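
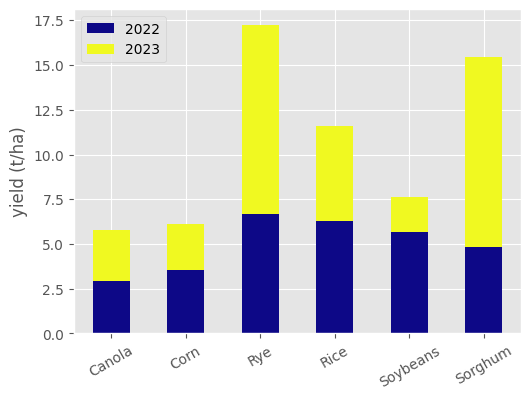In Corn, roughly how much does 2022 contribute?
2022 top ≈ 4, bottom ≈ 0; segment ≈ 4.

≈ 4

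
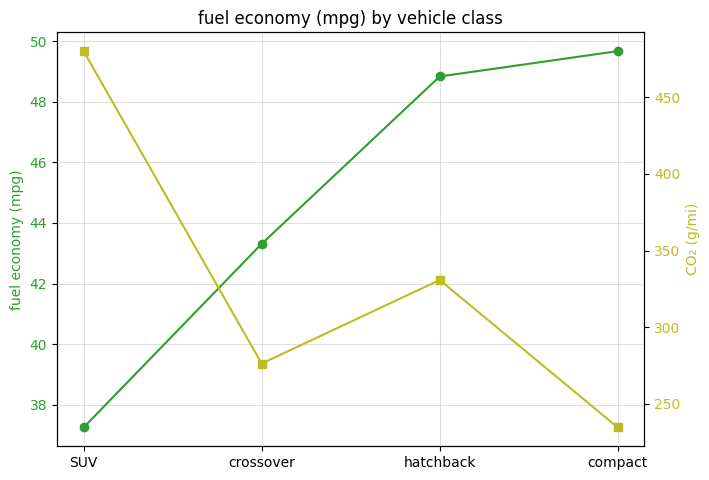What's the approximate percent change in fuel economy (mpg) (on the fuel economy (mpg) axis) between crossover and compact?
crossover ≈ 44, compact ≈ 50; (50 − 44) / 44 ≈ +13.6%.

≈ +13.6%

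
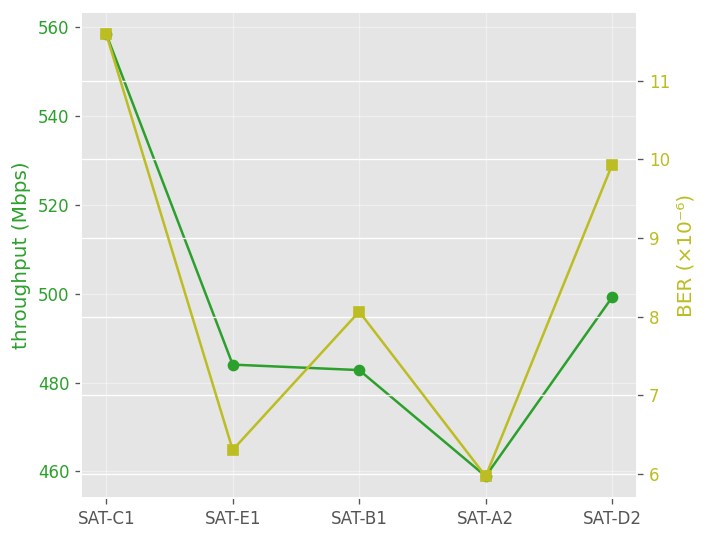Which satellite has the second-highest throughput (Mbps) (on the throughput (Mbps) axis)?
Top 3 (on the throughput (Mbps) axis): SAT-C1 ≈ 560, SAT-D2 ≈ 500, SAT-E1 ≈ 480.

SAT-D2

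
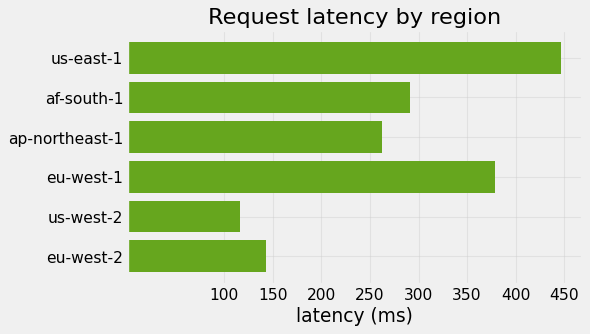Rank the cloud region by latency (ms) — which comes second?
Top 3: us-east-1 ≈ 450, eu-west-1 ≈ 400, af-south-1 ≈ 300.

eu-west-1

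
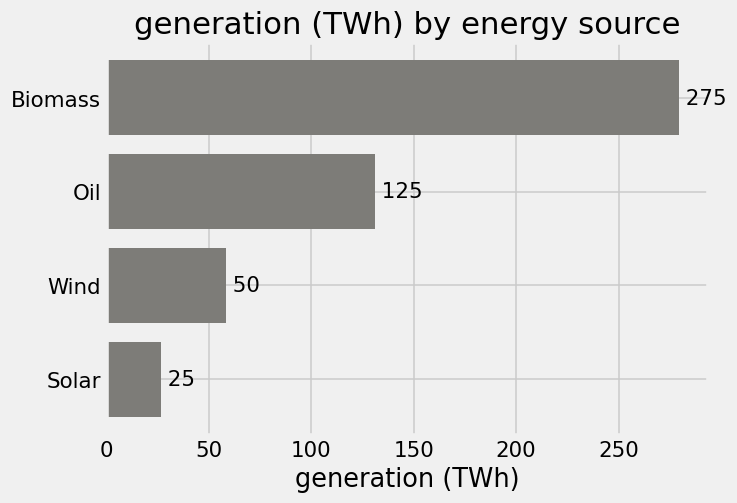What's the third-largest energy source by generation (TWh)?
Top 4: Biomass ≈ 275, Oil ≈ 125, Wind ≈ 50, Solar ≈ 25.

Wind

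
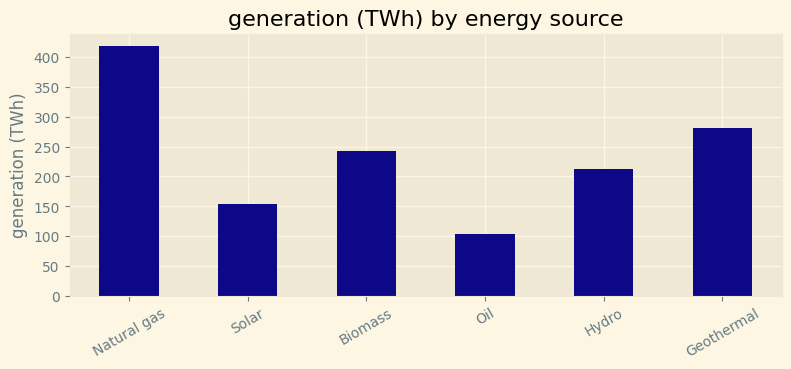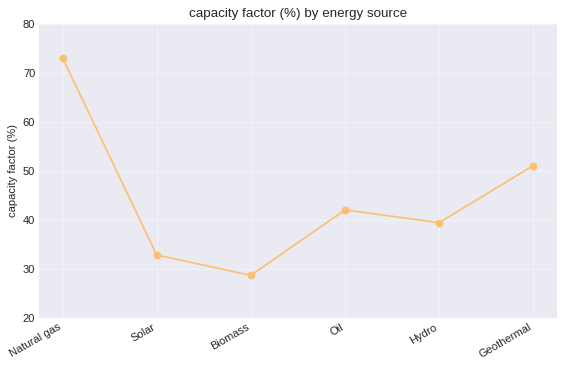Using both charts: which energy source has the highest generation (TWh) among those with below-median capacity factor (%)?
Chart 2 median capacity factor (%) ≈ 40; below-median energy sources: Solar, Biomass, Hydro. Among those, Biomass has the highest generation (TWh) (≈ 250).

Biomass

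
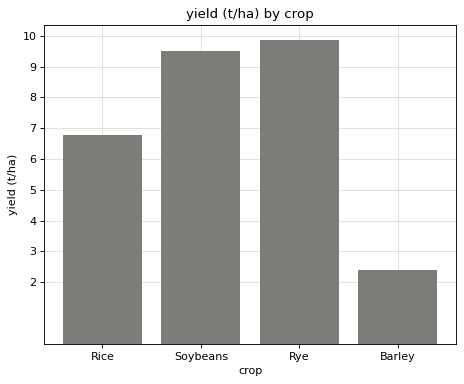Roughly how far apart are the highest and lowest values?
≈ 8

Max Rye ≈ 10, min Barley ≈ 2; range ≈ 8.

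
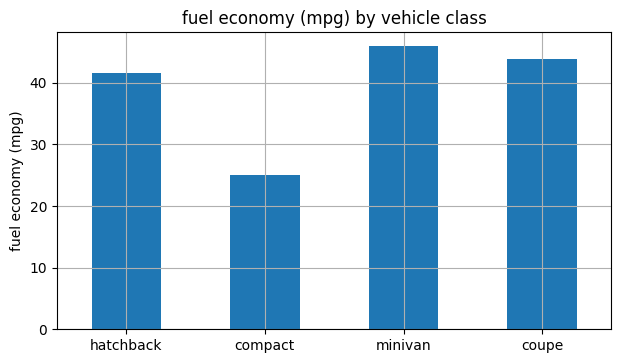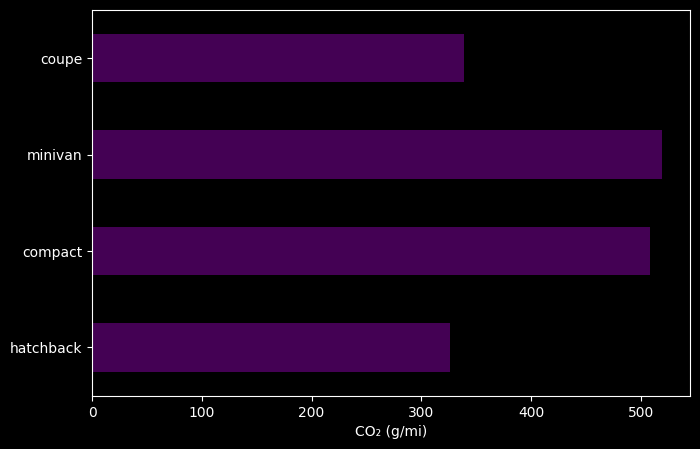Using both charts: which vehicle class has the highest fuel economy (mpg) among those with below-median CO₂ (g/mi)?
coupe

Chart 2 median CO₂ (g/mi) ≈ 400; below-median vehicle classes: hatchback, coupe. Among those, coupe has the highest fuel economy (mpg) (≈ 45).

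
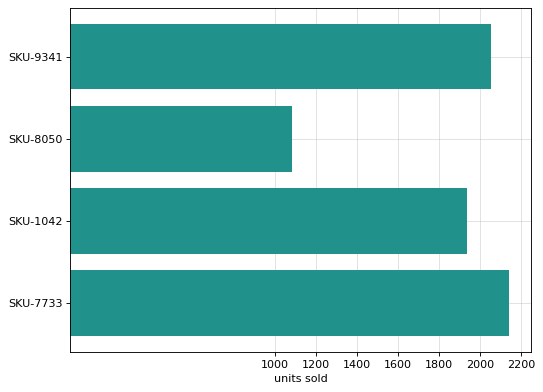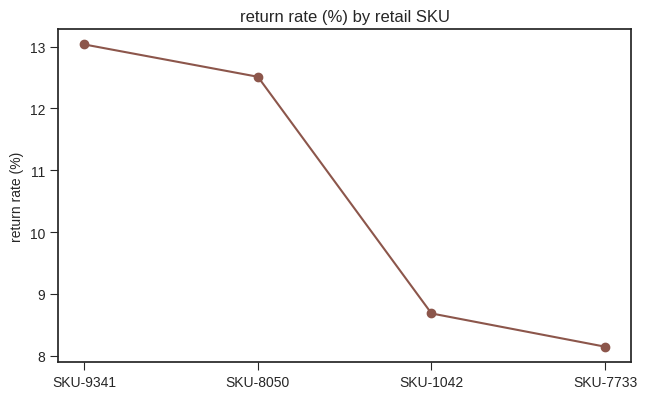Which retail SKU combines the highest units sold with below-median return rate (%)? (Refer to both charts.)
Chart 2 median return rate (%) ≈ 10; below-median retail SKUs: SKU-1042, SKU-7733. Among those, SKU-7733 has the highest units sold (≈ 2200).

SKU-7733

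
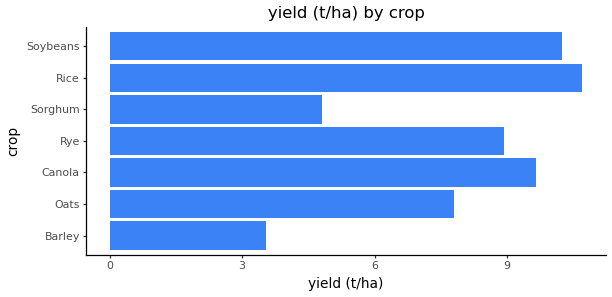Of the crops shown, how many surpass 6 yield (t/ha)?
Above 6: Oats, Canola, Rye, Rice, Soybeans.

5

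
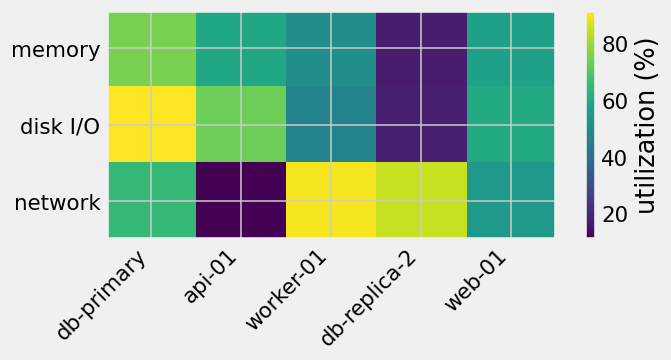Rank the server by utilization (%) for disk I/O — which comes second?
Top 3 for disk I/O: db-primary ≈ 90, api-01 ≈ 70, web-01 ≈ 60.

api-01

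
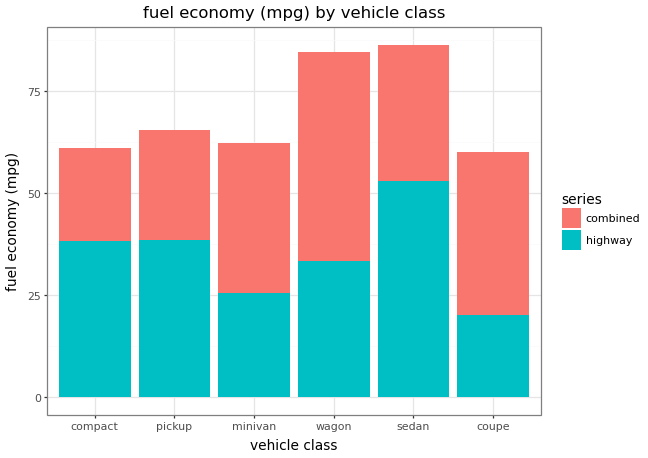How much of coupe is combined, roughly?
≈ 40

combined top ≈ 60, bottom ≈ 20; segment ≈ 40.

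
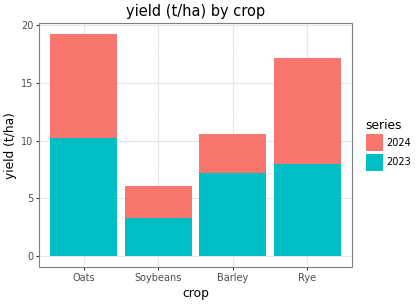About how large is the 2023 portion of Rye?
≈ 8

2023 top ≈ 8, bottom ≈ 0; segment ≈ 8.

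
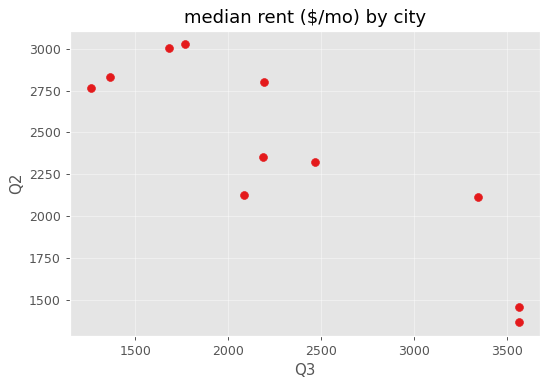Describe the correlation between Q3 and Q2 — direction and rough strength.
Points are negatively correlated; strong (|r| ≈ 0.9).

negative, strong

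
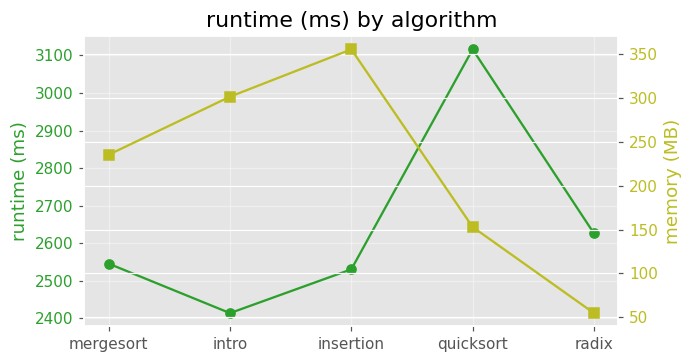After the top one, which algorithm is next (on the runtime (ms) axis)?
Top 3 (on the runtime (ms) axis): quicksort ≈ 3100, radix ≈ 2600, mergesort ≈ 2500.

radix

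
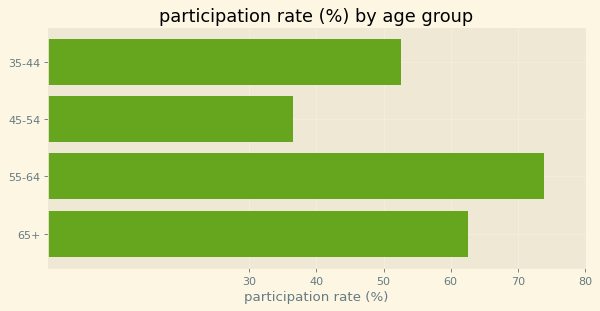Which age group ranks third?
35-44

Top 4: 55-64 ≈ 70, 65+ ≈ 60, 35-44 ≈ 50, 45-54 ≈ 40.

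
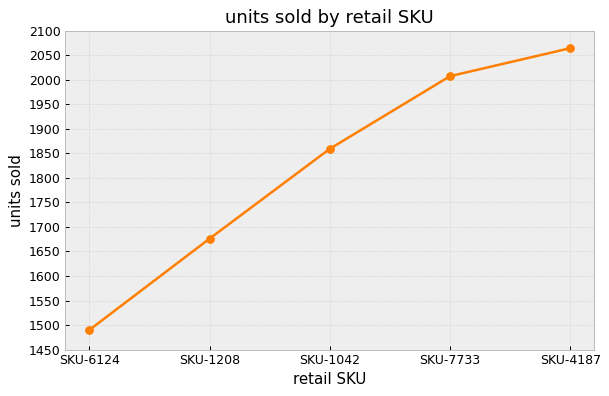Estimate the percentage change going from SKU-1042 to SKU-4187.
≈ +10.8%

SKU-1042 ≈ 1850, SKU-4187 ≈ 2050; (2050 − 1850) / 1850 ≈ +10.8%.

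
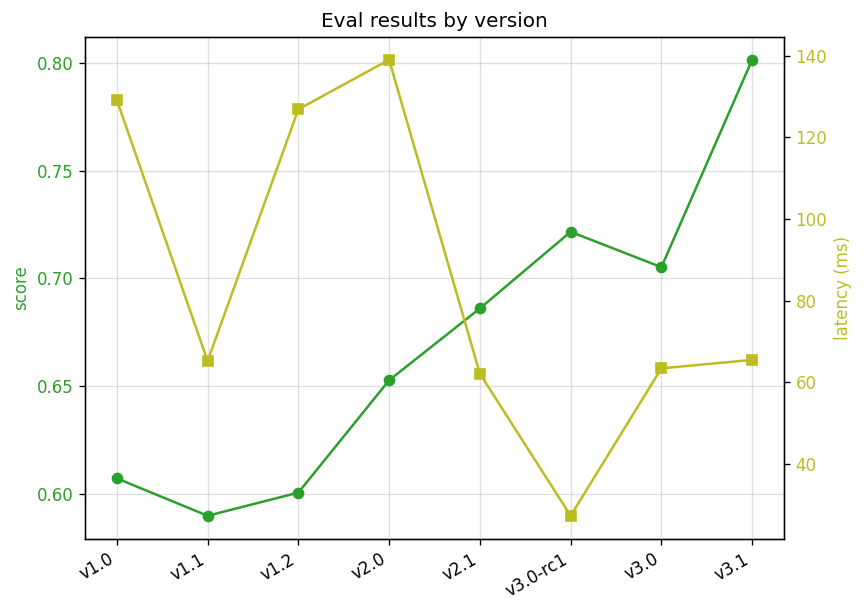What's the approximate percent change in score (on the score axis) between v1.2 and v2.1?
≈ +13.3%

v1.2 ≈ 0.60, v2.1 ≈ 0.68; (0.68 − 0.60) / 0.60 ≈ +13.3%.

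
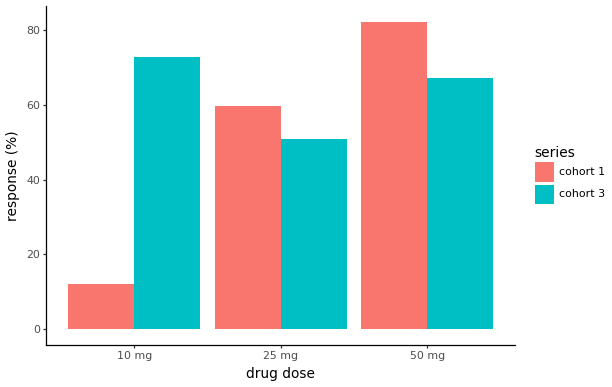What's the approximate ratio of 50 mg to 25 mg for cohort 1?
≈ 1.33×

50 mg ≈ 80, 25 mg ≈ 60; 80/60 ≈ 1.33.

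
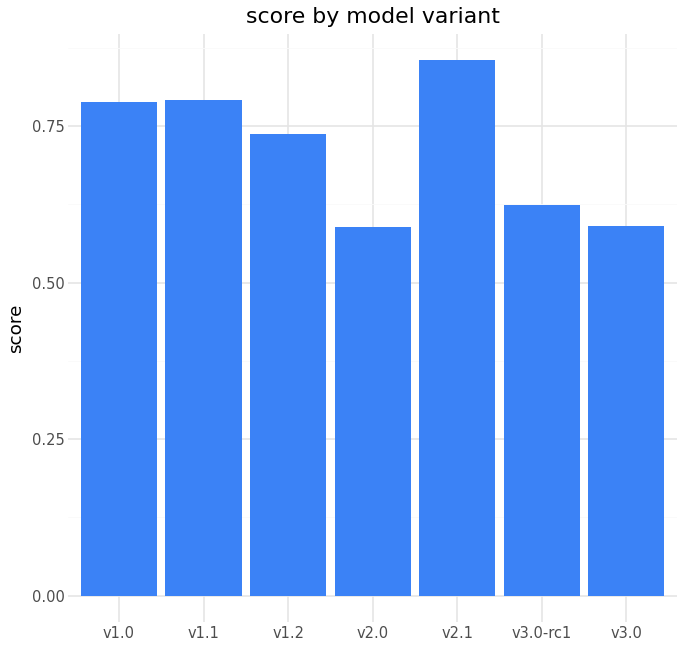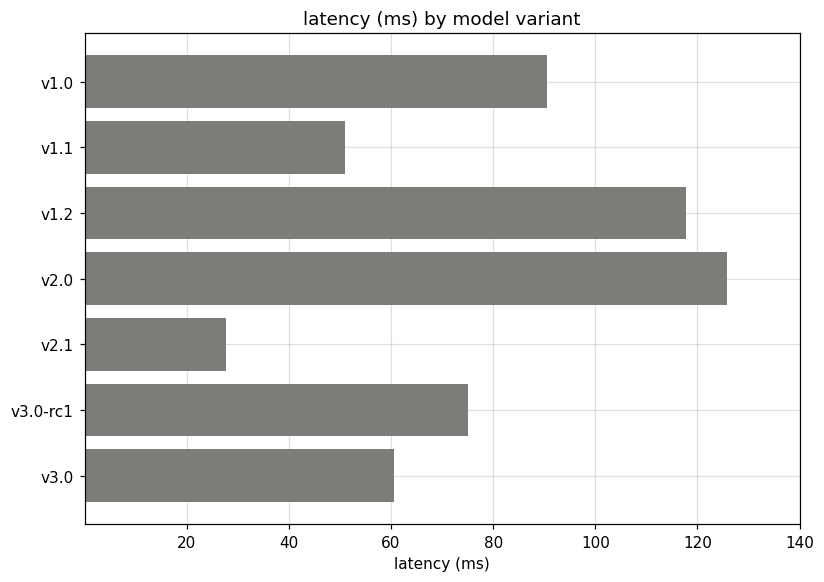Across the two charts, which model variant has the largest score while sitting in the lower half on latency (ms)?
v2.1

Chart 2 median latency (ms) ≈ 80; below-median model variants: v1.1, v2.1, v3.0. Among those, v2.1 has the highest score (≈ 0.9).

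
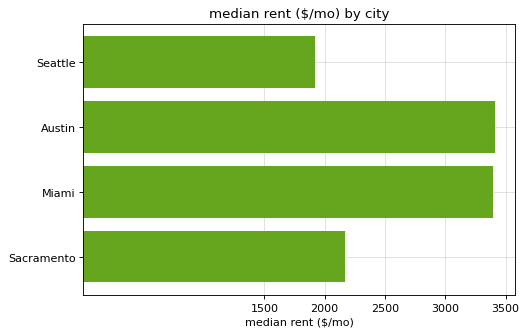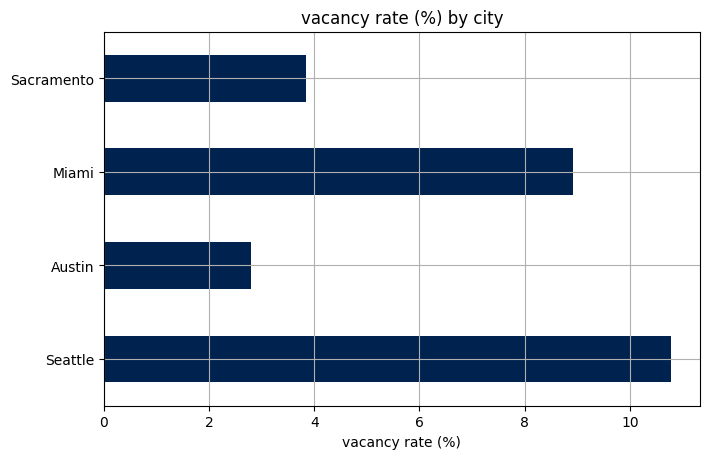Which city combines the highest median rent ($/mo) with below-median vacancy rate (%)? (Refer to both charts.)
Austin

Chart 2 median vacancy rate (%) ≈ 6; below-median cities: Austin, Sacramento. Among those, Austin has the highest median rent ($/mo) (≈ 3500).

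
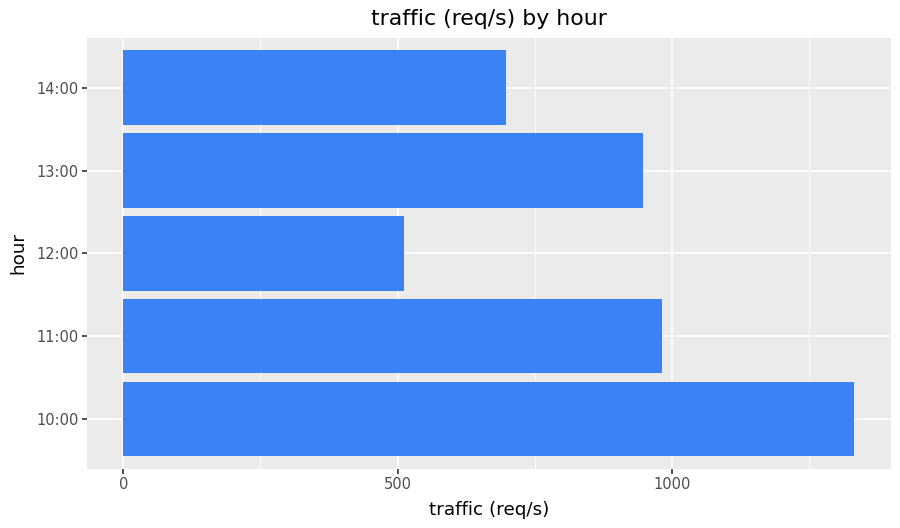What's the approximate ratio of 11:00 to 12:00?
≈ 1.67×

11:00 ≈ 1000, 12:00 ≈ 600; 1000/600 ≈ 1.67.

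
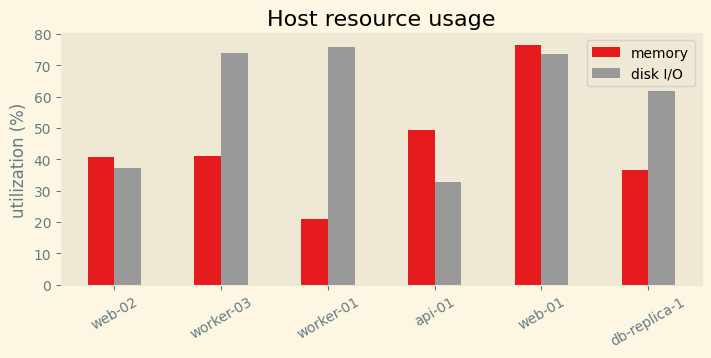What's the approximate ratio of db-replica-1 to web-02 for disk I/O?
≈ 1.5×

db-replica-1 ≈ 60, web-02 ≈ 40; 60/40 ≈ 1.5.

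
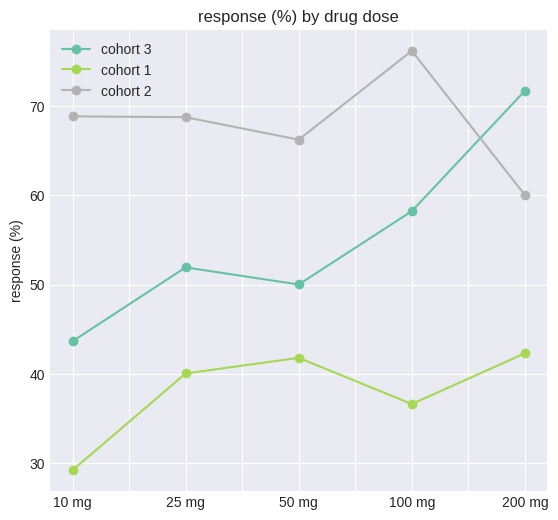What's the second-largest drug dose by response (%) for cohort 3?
Top 3 for cohort 3: 200 mg ≈ 70, 100 mg ≈ 60, 25 mg ≈ 50.

100 mg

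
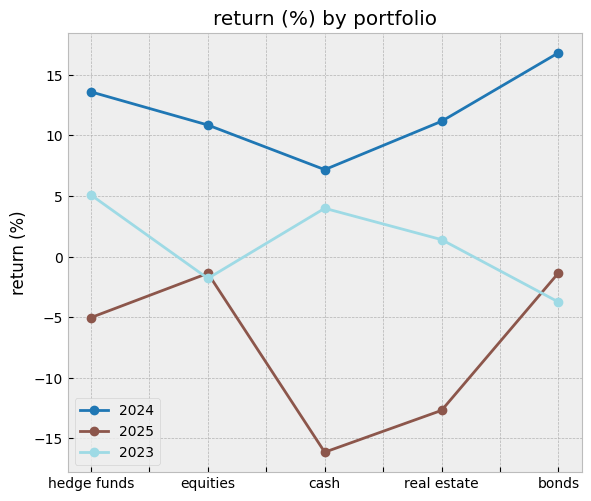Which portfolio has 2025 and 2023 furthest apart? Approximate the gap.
cash, ≈ 20 %

cash: 2025 ≈ -15, 2023 ≈ 5 → gap ≈ 20. Next-largest (real estate) is only ≈ 15.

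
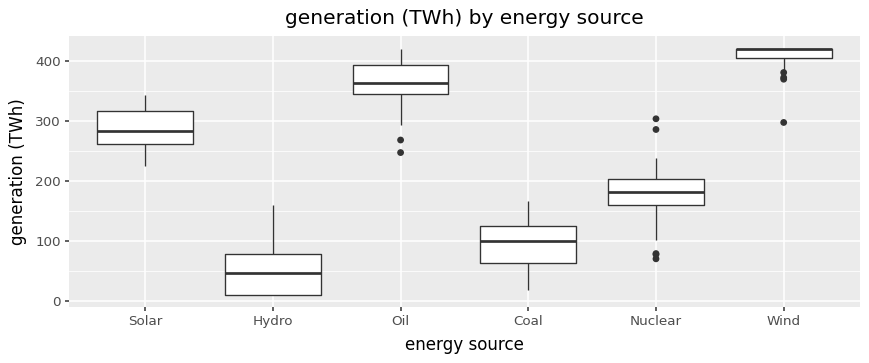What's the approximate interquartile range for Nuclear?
Q3 ≈ 200, Q1 ≈ 150; IQR ≈ 50.

≈ 50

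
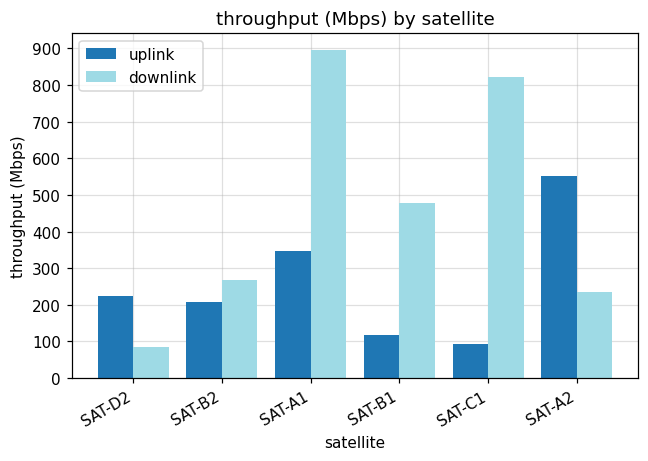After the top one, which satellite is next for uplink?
Top 3 for uplink: SAT-A2 ≈ 600, SAT-A1 ≈ 300, SAT-D2 ≈ 200.

SAT-A1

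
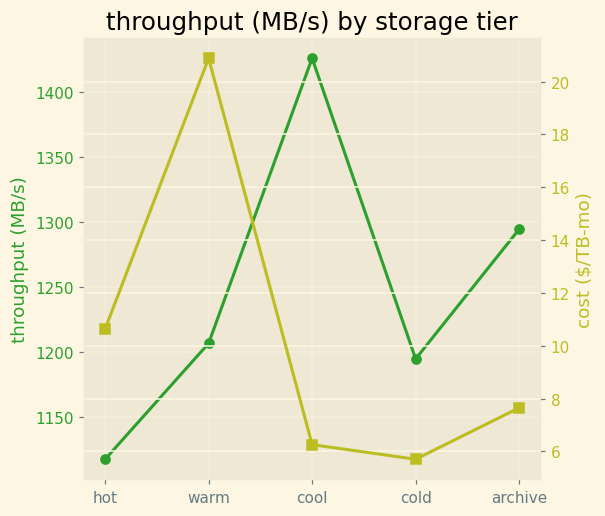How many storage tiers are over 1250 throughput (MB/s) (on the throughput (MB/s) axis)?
Above 1250: cool, archive.

2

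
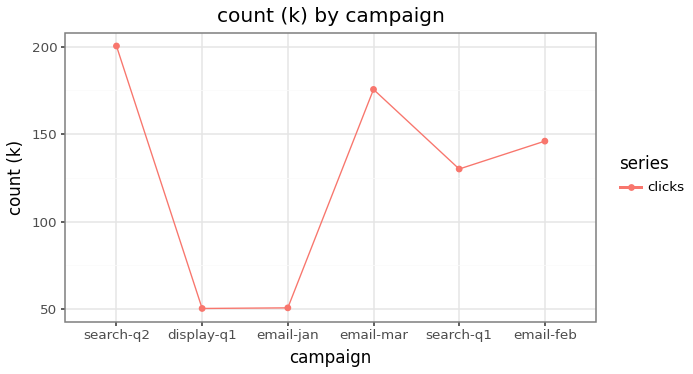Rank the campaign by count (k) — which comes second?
email-mar

Top 3: search-q2 ≈ 200, email-mar ≈ 180, email-feb ≈ 140.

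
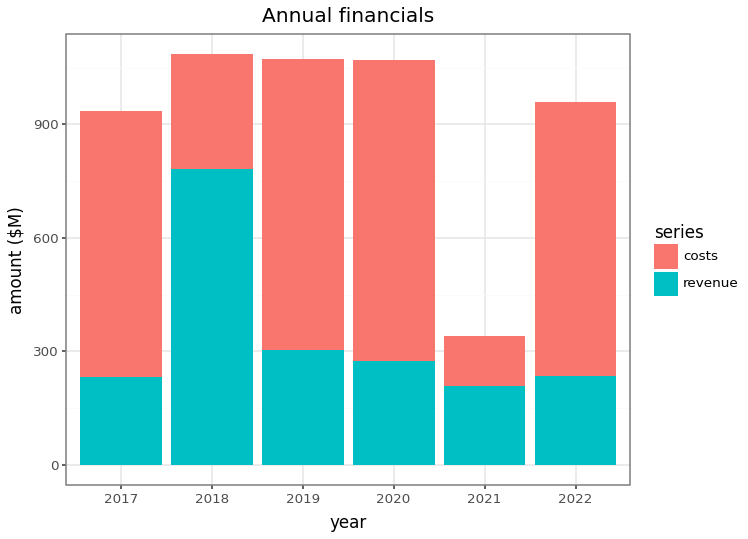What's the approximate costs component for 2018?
costs top ≈ 1100, bottom ≈ 800; segment ≈ 300.

≈ 300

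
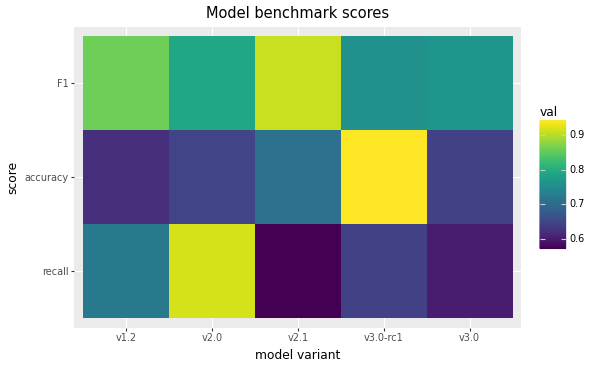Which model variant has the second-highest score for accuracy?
Top 3 for accuracy: v3.0-rc1 ≈ 0.95, v2.1 ≈ 0.70, v2.0 ≈ 0.65.

v2.1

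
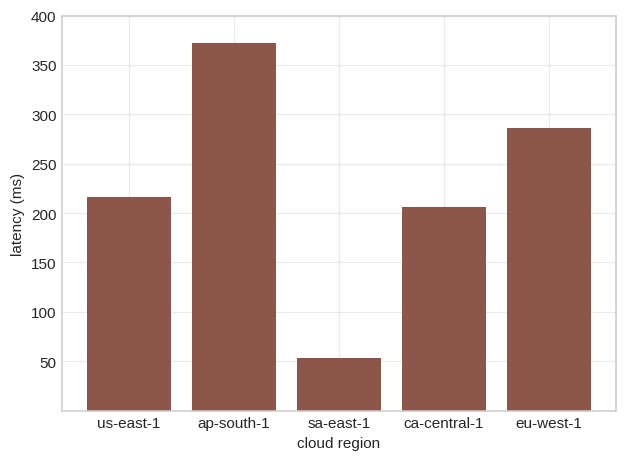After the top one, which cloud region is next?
eu-west-1

Top 3: ap-south-1 ≈ 350, eu-west-1 ≈ 300, us-east-1 ≈ 200.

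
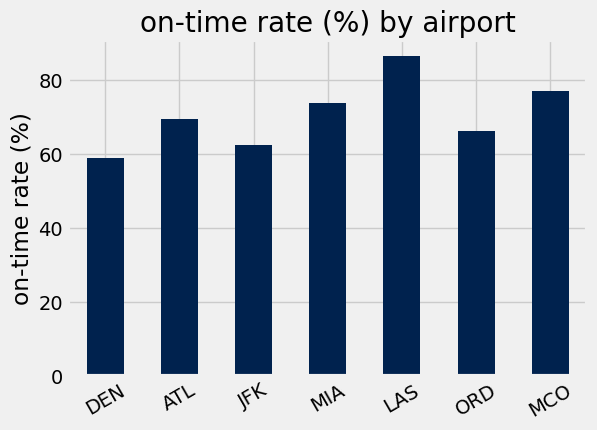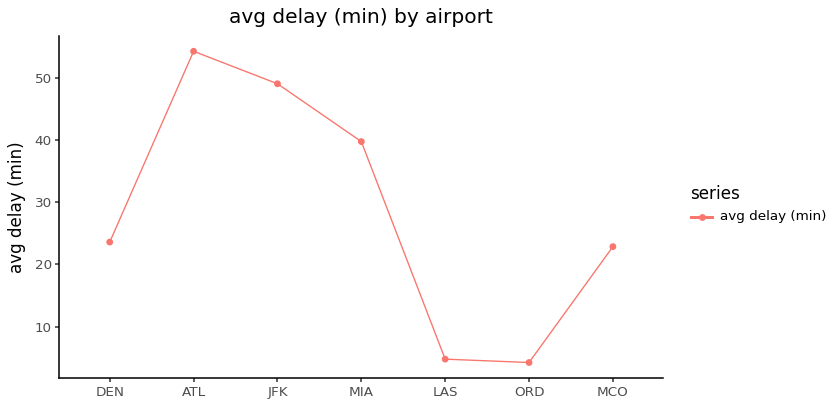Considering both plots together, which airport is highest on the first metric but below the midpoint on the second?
LAS

Chart 2 median avg delay (min) ≈ 25; below-median airports: LAS, ORD, MCO. Among those, LAS has the highest on-time rate (%) (≈ 90).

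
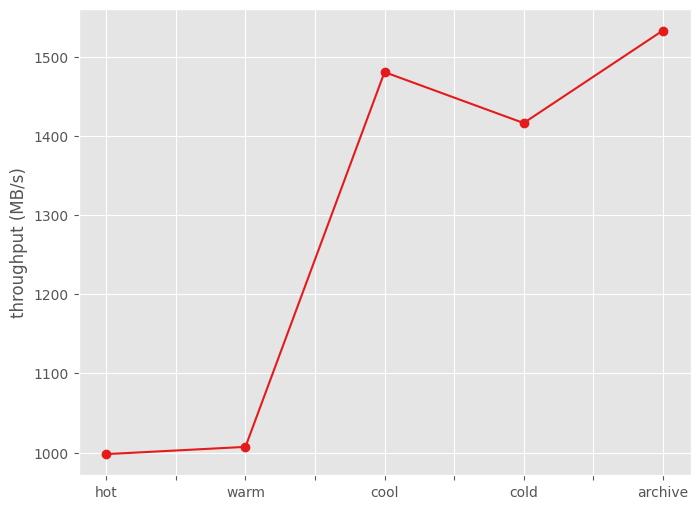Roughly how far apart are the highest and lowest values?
≈ 550

Max archive ≈ 1550, min hot ≈ 1000; range ≈ 550.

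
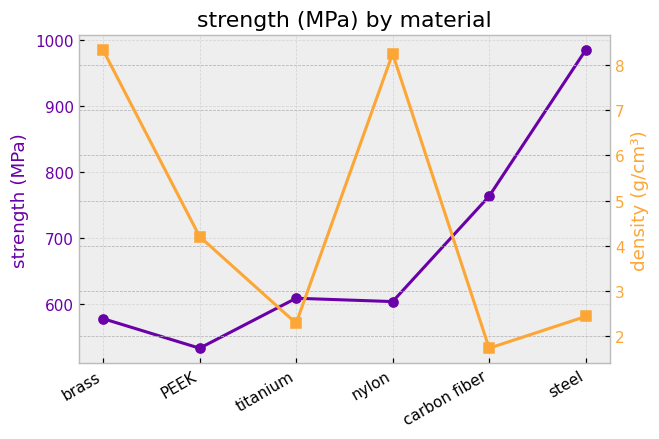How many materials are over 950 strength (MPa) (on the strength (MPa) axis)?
1

Above 950: steel.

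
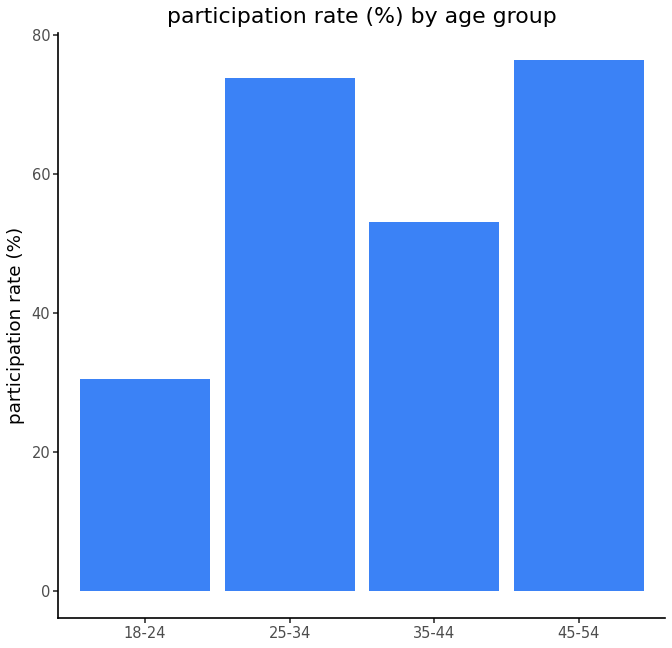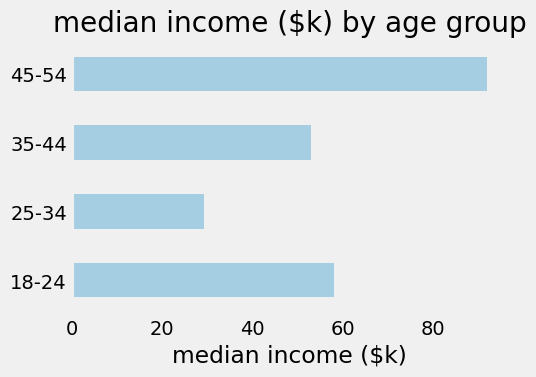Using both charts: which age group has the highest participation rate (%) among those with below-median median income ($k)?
Chart 2 median median income ($k) ≈ 60; below-median age groups: 25-34, 35-44. Among those, 25-34 has the highest participation rate (%) (≈ 70).

25-34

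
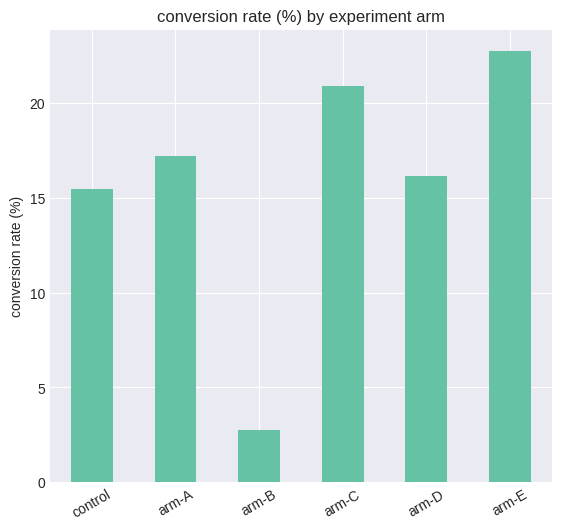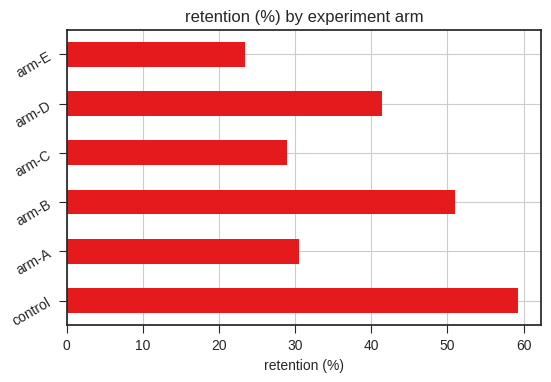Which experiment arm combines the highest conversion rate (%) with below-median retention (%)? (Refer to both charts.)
Chart 2 median retention (%) ≈ 40; below-median experiment arms: arm-A, arm-C, arm-E. Among those, arm-E has the highest conversion rate (%) (≈ 25).

arm-E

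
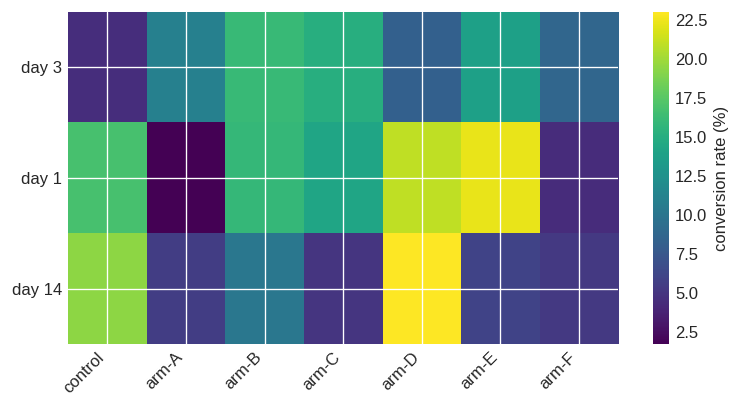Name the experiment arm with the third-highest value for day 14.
Top 4 for day 14: arm-D ≈ 24, control ≈ 20, arm-B ≈ 10, arm-E ≈ 6.

arm-B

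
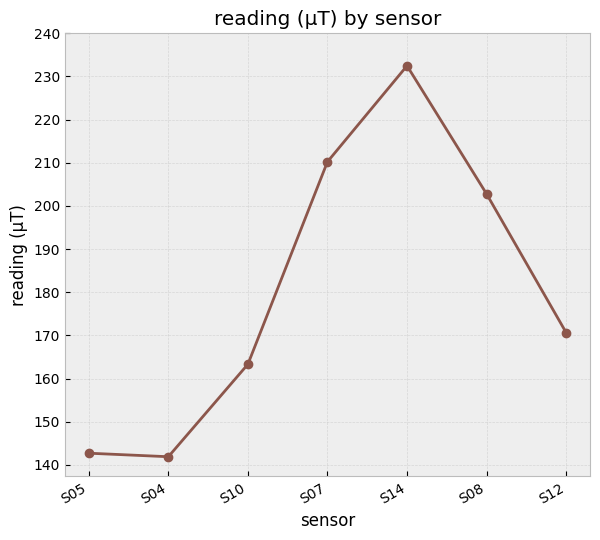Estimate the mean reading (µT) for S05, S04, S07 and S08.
(140 + 140 + 210 + 200) / 4 ≈ 172.

≈ 172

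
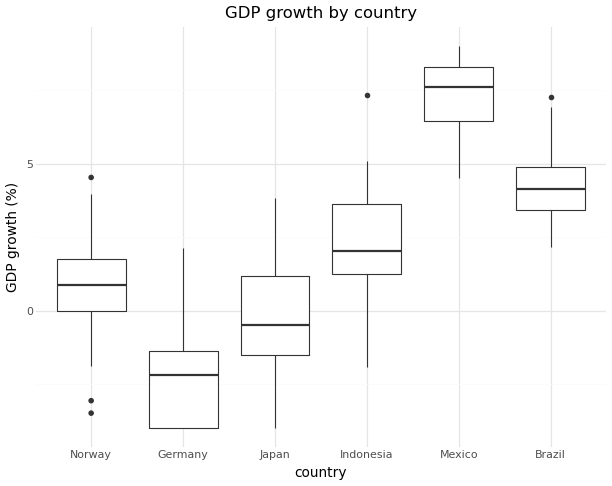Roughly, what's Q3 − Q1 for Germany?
Q3 ≈ -1, Q1 ≈ -4; IQR ≈ 3.

≈ 3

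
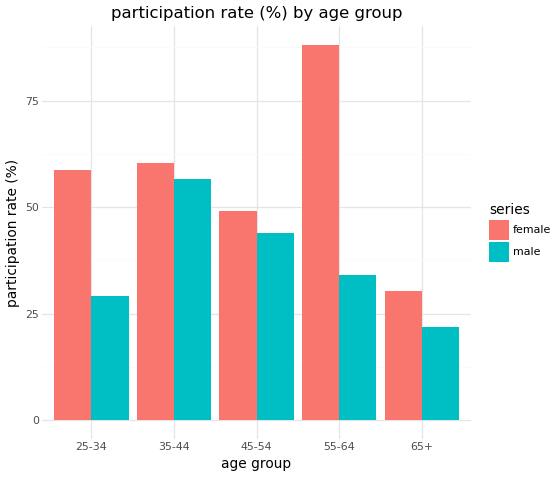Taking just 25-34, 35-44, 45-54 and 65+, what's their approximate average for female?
≈ 50

(60 + 60 + 50 + 30) / 4 ≈ 50.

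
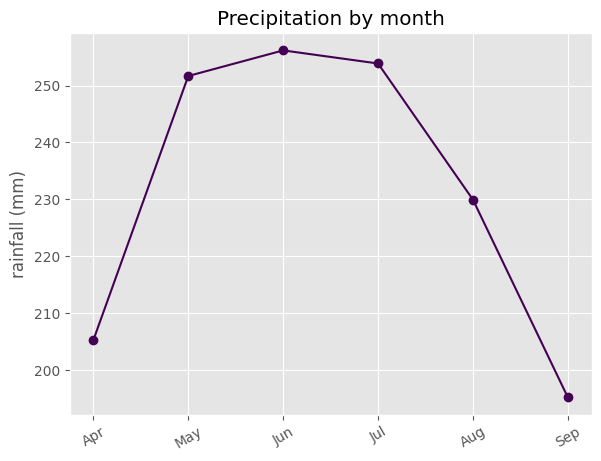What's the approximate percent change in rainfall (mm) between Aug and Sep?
Aug ≈ 230, Sep ≈ 200; (200 − 230) / 230 ≈ -13%.

≈ -13%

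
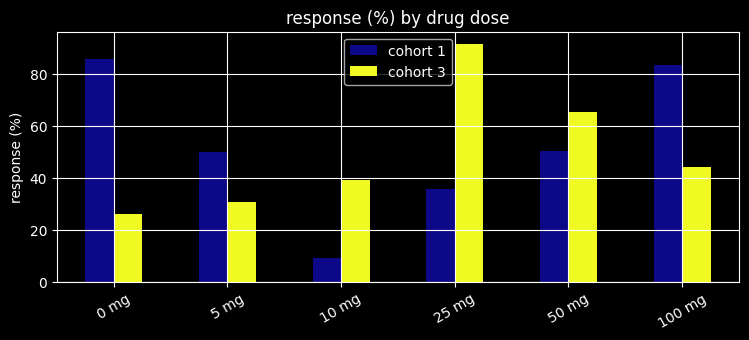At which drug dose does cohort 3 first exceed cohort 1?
5 mg: cohort 3 ≈ 30 vs cohort 1 ≈ 50 (not yet); 10 mg: cohort 3 ≈ 40 vs cohort 1 ≈ 10 (first crossover).

10 mg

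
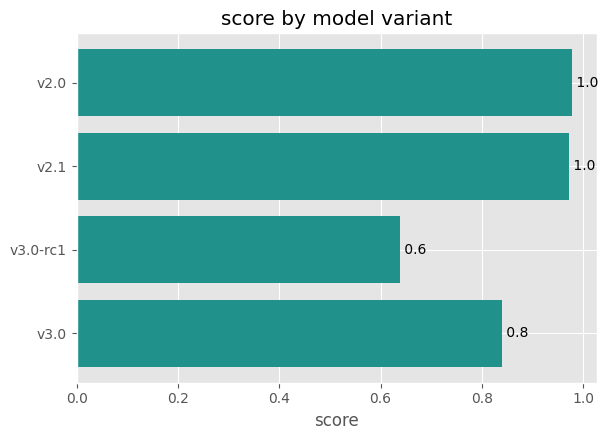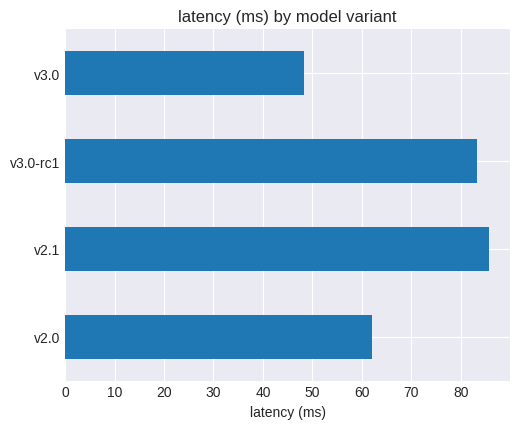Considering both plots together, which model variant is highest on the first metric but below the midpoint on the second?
Chart 2 median latency (ms) ≈ 70; below-median model variants: v2.0, v3.0. Among those, v2.0 has the highest score (≈ 1).

v2.0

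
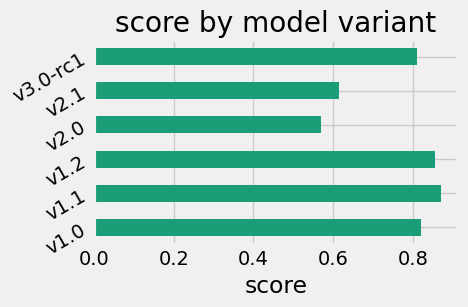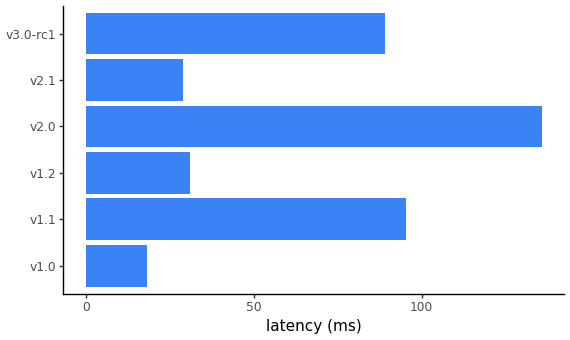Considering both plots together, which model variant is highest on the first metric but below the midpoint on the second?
v1.2

Chart 2 median latency (ms) ≈ 60; below-median model variants: v1.0, v1.2, v2.1. Among those, v1.2 has the highest score (≈ 0.9).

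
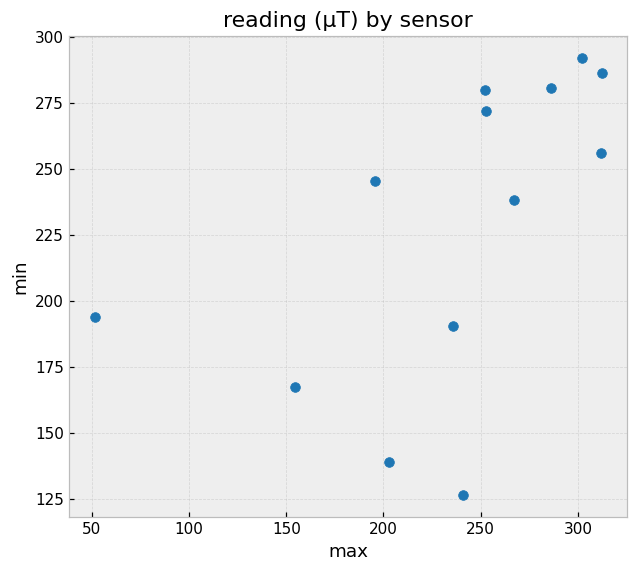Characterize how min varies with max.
Points are positively correlated; moderate (|r| ≈ 0.6).

positive, moderate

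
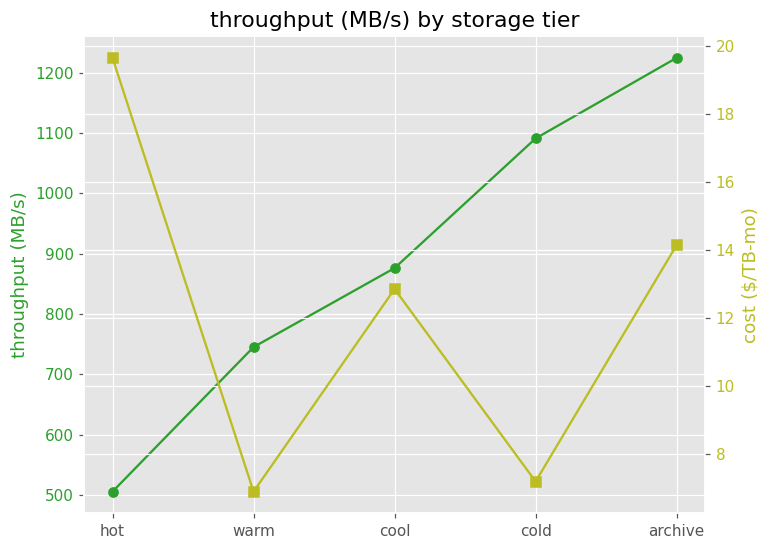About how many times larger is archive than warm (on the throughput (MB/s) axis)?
≈ 1.71×

archive ≈ 1200, warm ≈ 700; 1200/700 ≈ 1.71.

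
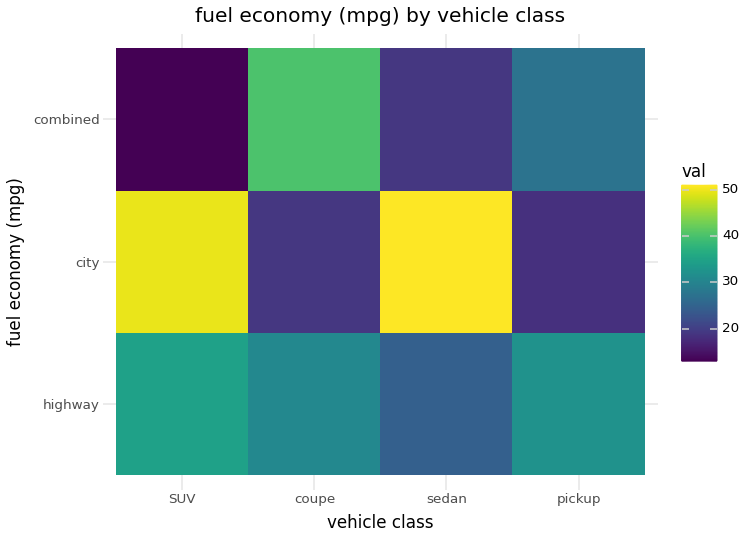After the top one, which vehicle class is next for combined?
Top 3 for combined: coupe ≈ 40, pickup ≈ 25, sedan ≈ 20.

pickup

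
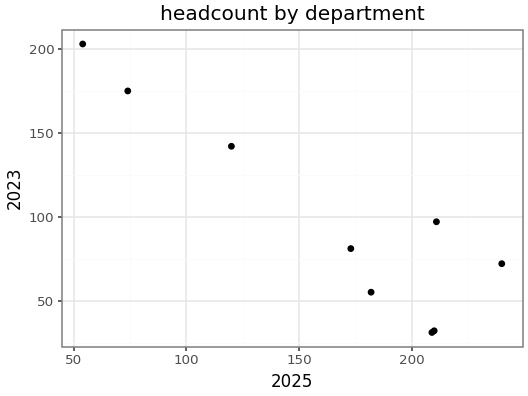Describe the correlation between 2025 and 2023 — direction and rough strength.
Points are negatively correlated; strong (|r| ≈ 0.9).

negative, strong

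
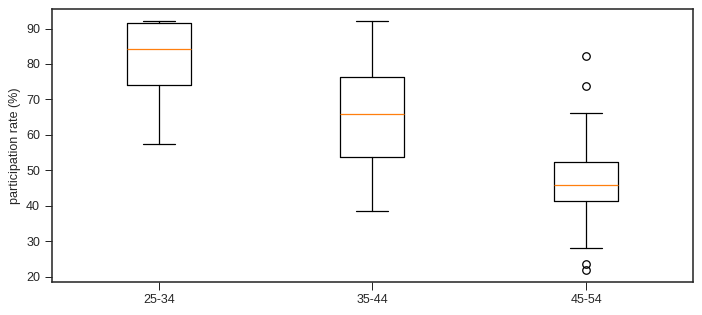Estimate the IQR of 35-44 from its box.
Q3 ≈ 75, Q1 ≈ 55; IQR ≈ 20.

≈ 20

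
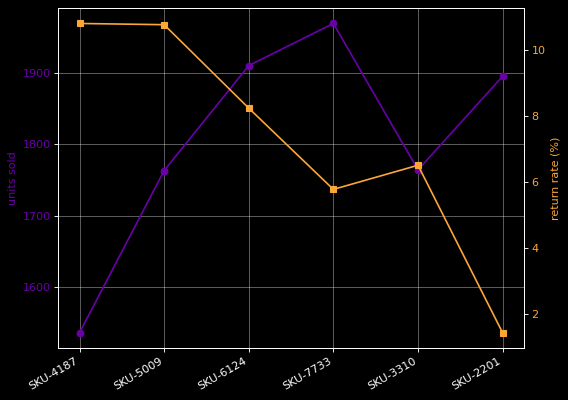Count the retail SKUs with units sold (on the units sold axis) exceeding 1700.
5

Above 1700: SKU-5009, SKU-6124, SKU-7733, SKU-3310, SKU-2201.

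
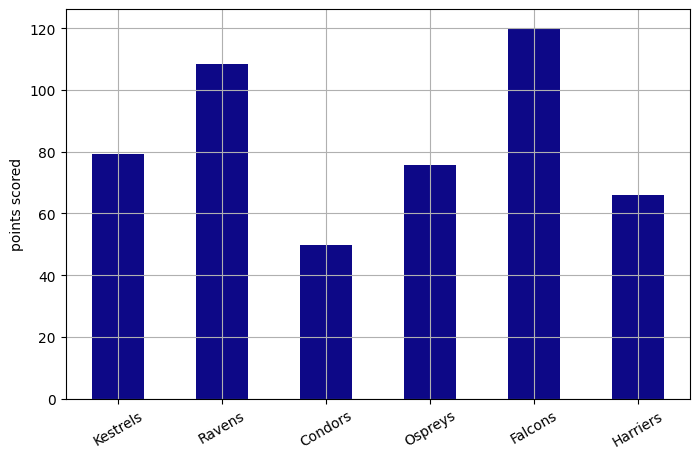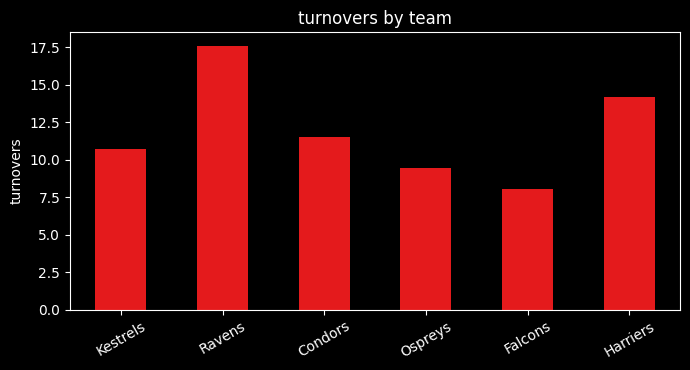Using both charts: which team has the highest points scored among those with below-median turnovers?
Falcons

Chart 2 median turnovers ≈ 12; below-median teams: Kestrels, Ospreys, Falcons. Among those, Falcons has the highest points scored (≈ 120).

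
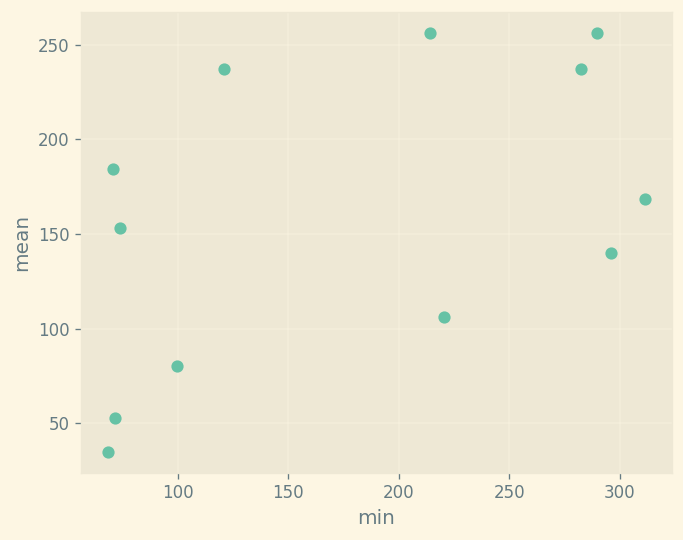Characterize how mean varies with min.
Points are positively correlated; moderate (|r| ≈ 0.5).

positive, moderate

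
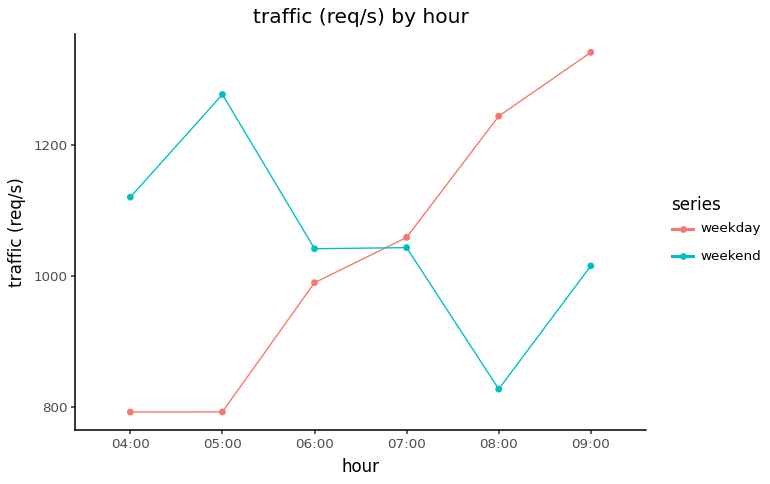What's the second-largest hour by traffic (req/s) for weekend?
Top 3 for weekend: 05:00 ≈ 1300, 04:00 ≈ 1100, 07:00 ≈ 1050.

04:00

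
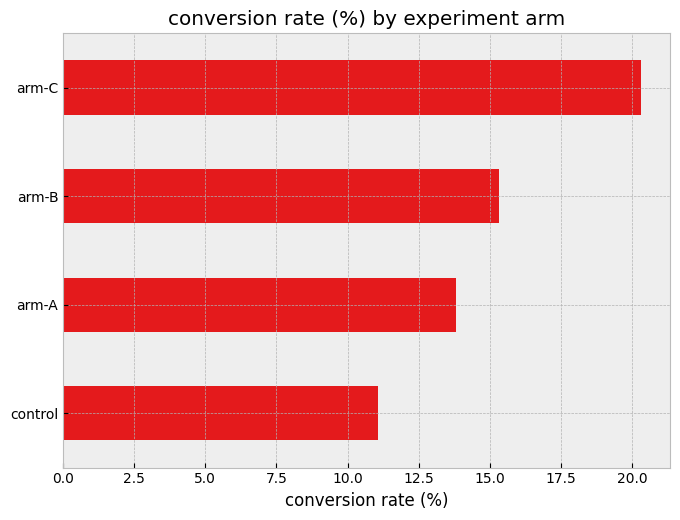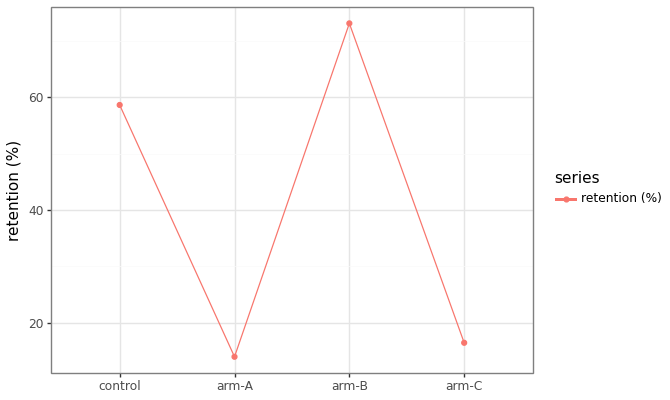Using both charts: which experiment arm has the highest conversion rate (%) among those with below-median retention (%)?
Chart 2 median retention (%) ≈ 40; below-median experiment arms: arm-A, arm-C. Among those, arm-C has the highest conversion rate (%) (≈ 20).

arm-C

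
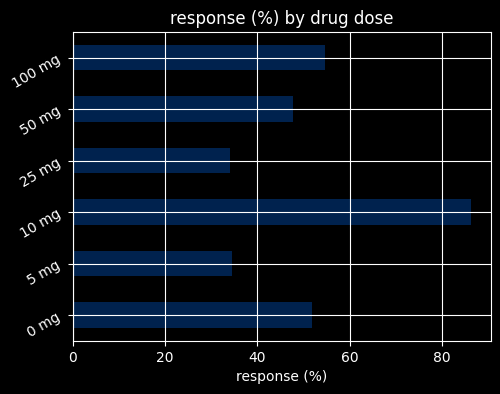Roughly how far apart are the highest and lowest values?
≈ 60

Max 10 mg ≈ 90, min 25 mg ≈ 30; range ≈ 60.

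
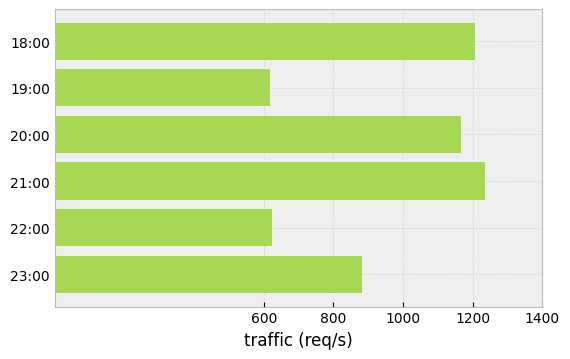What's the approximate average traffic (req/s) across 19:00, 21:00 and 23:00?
≈ 867

(600 + 1200 + 800) / 3 ≈ 867.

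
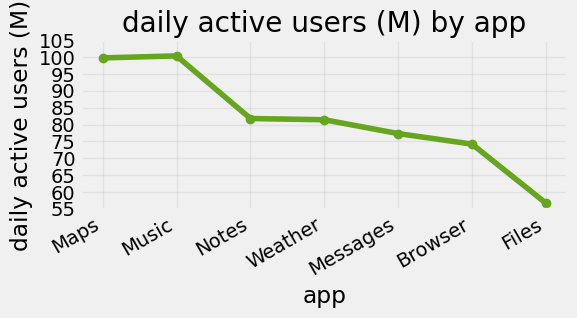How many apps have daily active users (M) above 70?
6

Above 70: Maps, Music, Notes, Weather, Messages, Browser.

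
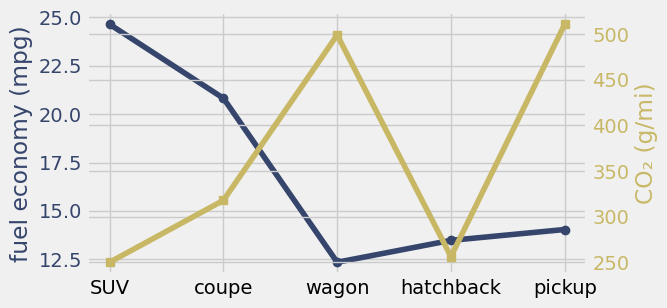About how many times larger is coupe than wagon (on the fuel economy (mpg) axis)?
≈ 1.67×

coupe ≈ 20, wagon ≈ 12; 20/12 ≈ 1.67.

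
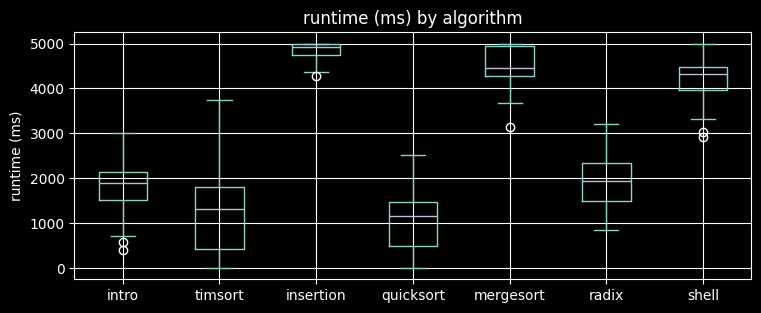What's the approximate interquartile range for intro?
≈ 500

Q3 ≈ 2000, Q1 ≈ 1500; IQR ≈ 500.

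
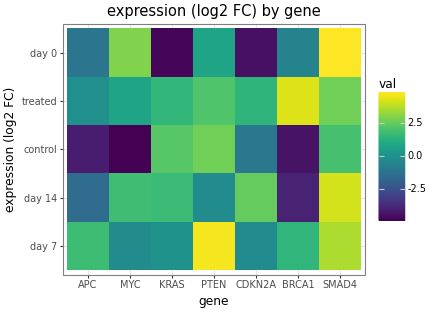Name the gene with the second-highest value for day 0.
MYC

Top 3 for day 0: SMAD4 ≈ 5, MYC ≈ 3, PTEN ≈ 1.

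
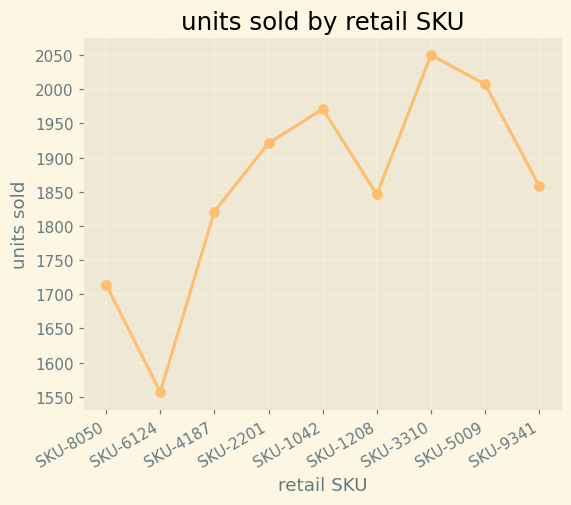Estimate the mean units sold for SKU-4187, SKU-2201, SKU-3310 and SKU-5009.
≈ 1938

(1800 + 1900 + 2050 + 2000) / 4 ≈ 1938.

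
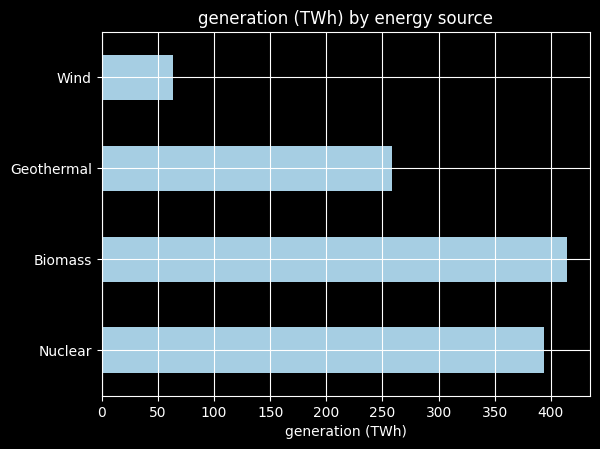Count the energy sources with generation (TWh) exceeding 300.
2

Above 300: Nuclear, Biomass.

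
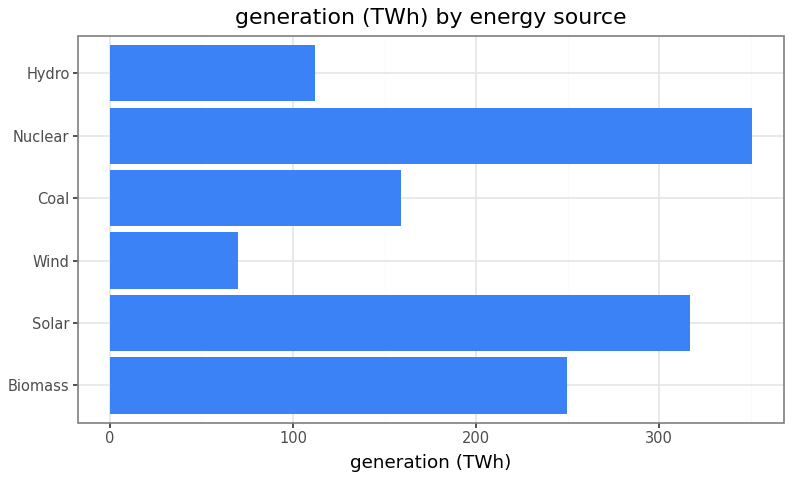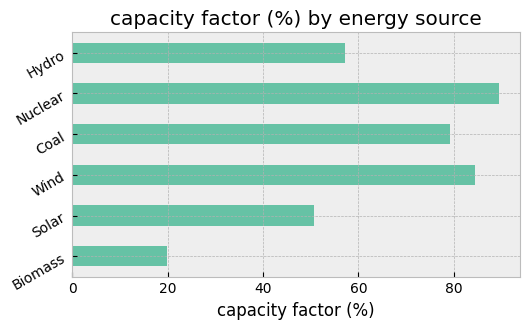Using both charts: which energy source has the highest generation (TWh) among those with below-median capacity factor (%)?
Solar

Chart 2 median capacity factor (%) ≈ 70; below-median energy sources: Biomass, Solar, Hydro. Among those, Solar has the highest generation (TWh) (≈ 300).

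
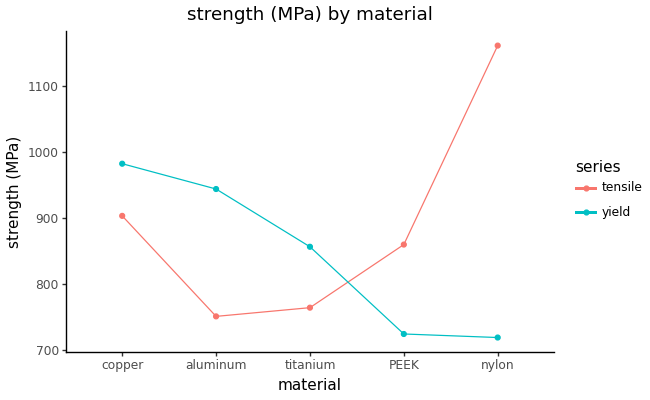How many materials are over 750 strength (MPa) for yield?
3

Above 750: copper, aluminum, titanium.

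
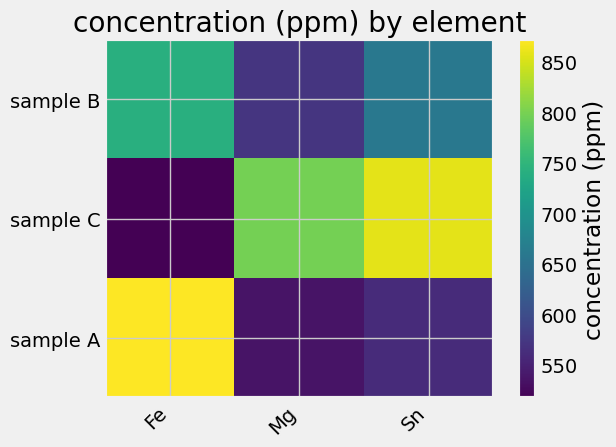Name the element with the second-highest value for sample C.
Mg

Top 3 for sample C: Sn ≈ 850, Mg ≈ 800, Fe ≈ 500.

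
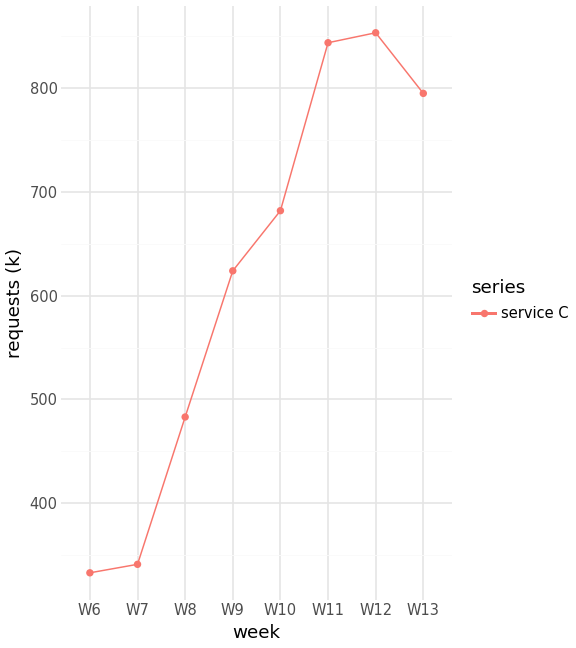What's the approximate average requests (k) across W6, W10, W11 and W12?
(350 + 700 + 850 + 850) / 4 ≈ 688.

≈ 688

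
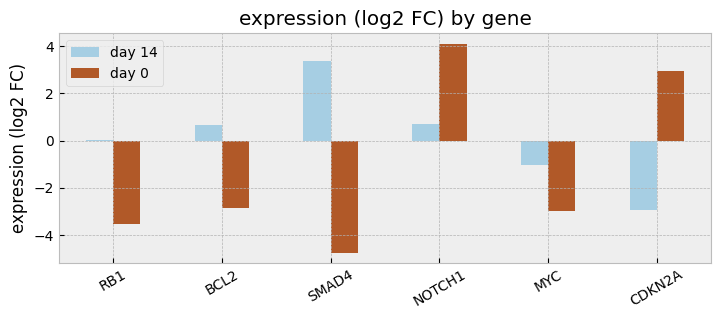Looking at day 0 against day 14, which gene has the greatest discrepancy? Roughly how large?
SMAD4, ≈ 8 log2 FC

SMAD4: day 0 ≈ -5, day 14 ≈ 3 → gap ≈ 8. Next-largest (CDKN2A) is only ≈ 6.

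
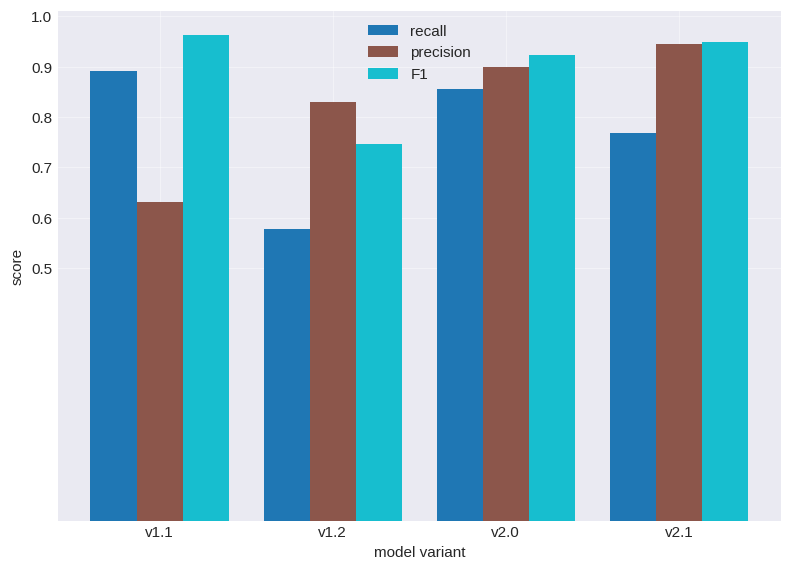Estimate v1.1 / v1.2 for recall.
v1.1 ≈ 0.9, v1.2 ≈ 0.6; 0.9/0.6 ≈ 1.5.

≈ 1.5×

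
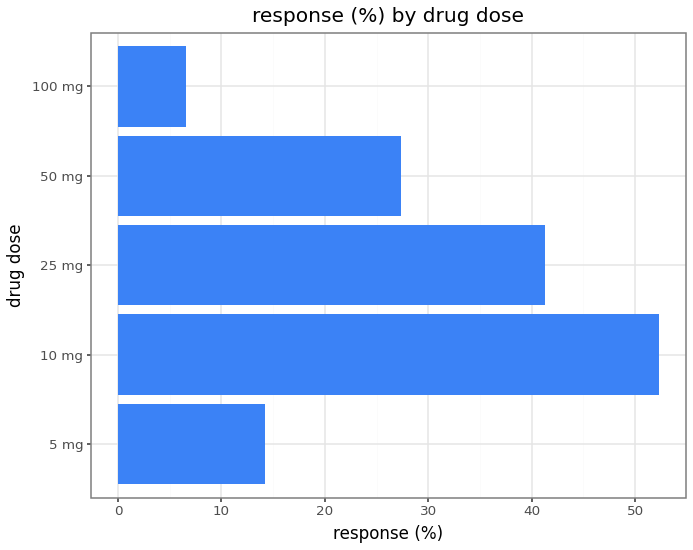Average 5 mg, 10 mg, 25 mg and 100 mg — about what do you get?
(15 + 50 + 40 + 5) / 4 ≈ 28.

≈ 28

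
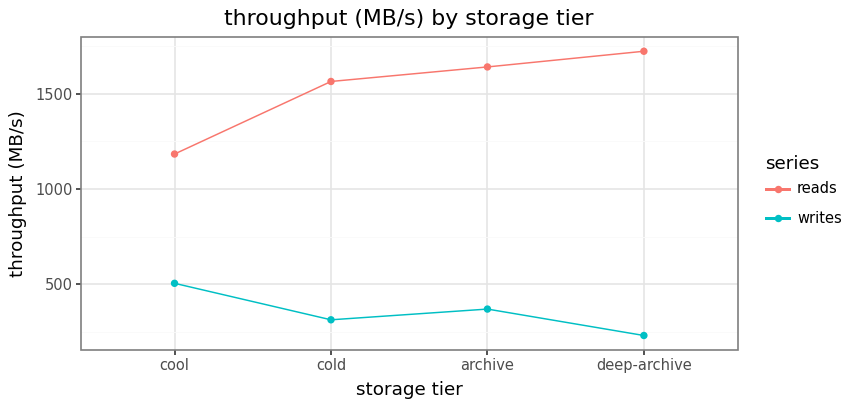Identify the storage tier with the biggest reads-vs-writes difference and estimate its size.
deep-archive, ≈ 1600 MB/s

deep-archive: reads ≈ 1800, writes ≈ 200 → gap ≈ 1600. Next-largest (archive) is only ≈ 1200.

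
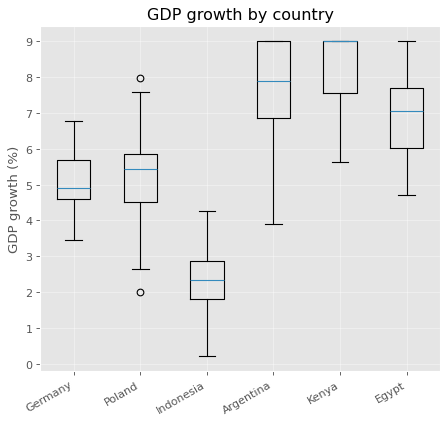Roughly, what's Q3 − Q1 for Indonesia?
≈ 1

Q3 ≈ 3, Q1 ≈ 2; IQR ≈ 1.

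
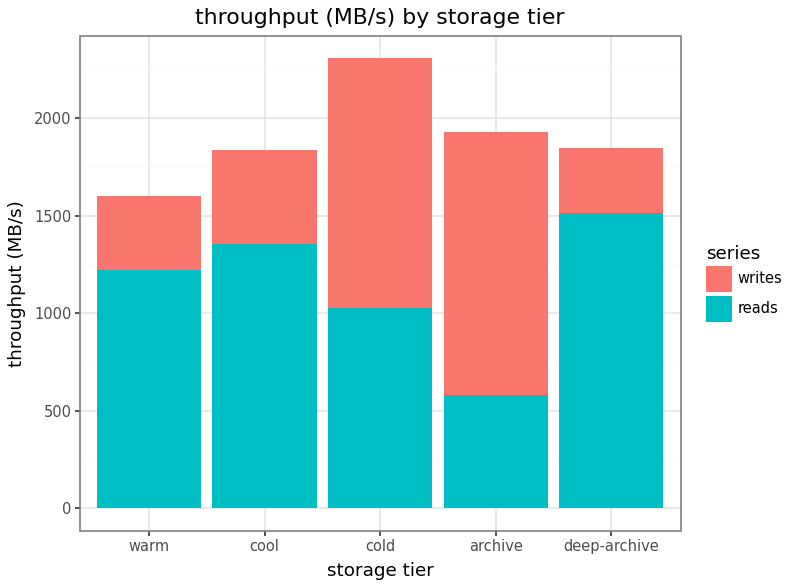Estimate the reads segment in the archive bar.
≈ 600

reads top ≈ 600, bottom ≈ 0; segment ≈ 600.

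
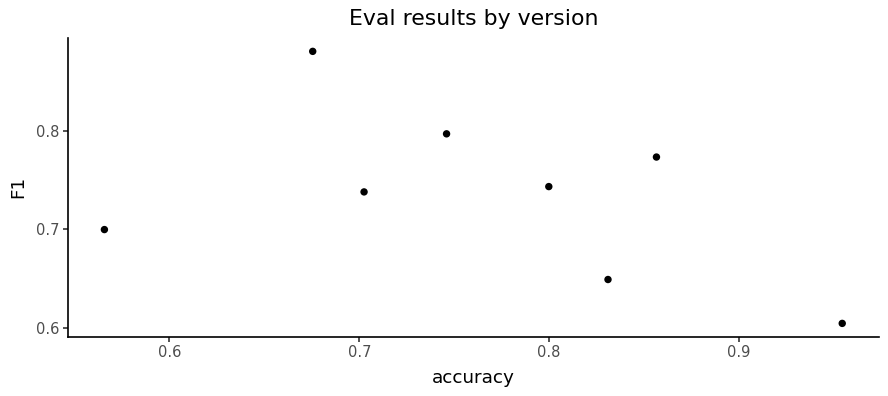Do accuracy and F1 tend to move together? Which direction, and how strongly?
negative, moderate

Points are negatively correlated; moderate (|r| ≈ 0.5).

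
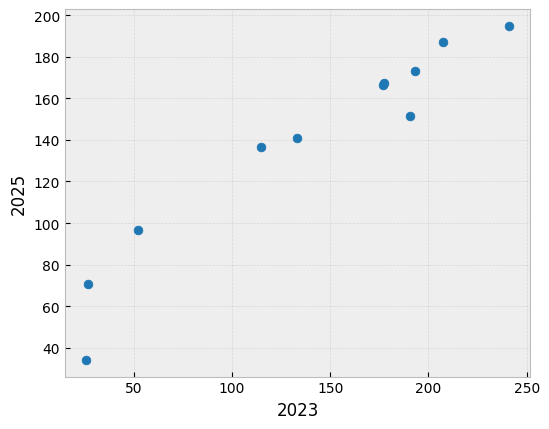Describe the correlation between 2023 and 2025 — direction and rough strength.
positive, strong

Points are positively correlated; strong (|r| ≈ 1.0).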